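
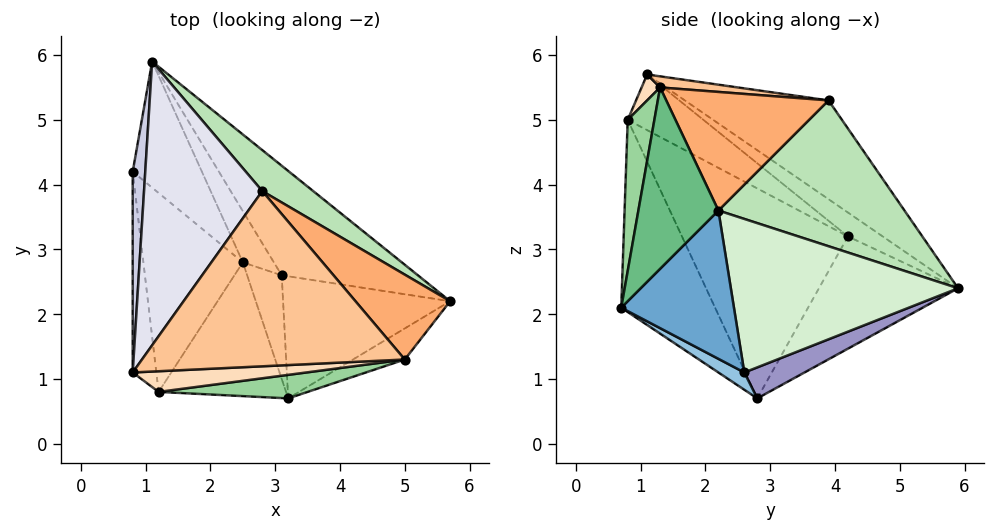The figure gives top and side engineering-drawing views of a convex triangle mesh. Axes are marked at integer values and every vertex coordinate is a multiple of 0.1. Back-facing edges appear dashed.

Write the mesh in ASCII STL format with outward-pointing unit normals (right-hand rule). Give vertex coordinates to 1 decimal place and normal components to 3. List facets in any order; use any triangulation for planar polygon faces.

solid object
 facet normal 0.625 -0.338 -0.704
  outer loop
   vertex 3.1 2.6 1.1
   vertex 5.7 2.2 3.6
   vertex 3.2 0.7 2.1
  endloop
 endfacet
 facet normal 0.408 -0.408 -0.816
  outer loop
   vertex 3.1 2.6 1.1
   vertex 3.2 0.7 2.1
   vertex 2.5 2.8 0.7
  endloop
 endfacet
 facet normal -0.700 -0.543 -0.464
  outer loop
   vertex 1.2 0.8 5.0
   vertex 2.5 2.8 0.7
   vertex 3.2 0.7 2.1
  endloop
 endfacet
 facet normal -0.878 -0.301 -0.373
  outer loop
   vertex 1.2 0.8 5.0
   vertex 0.8 1.1 5.7
   vertex 0.8 4.2 3.2
  endloop
 endfacet
 facet normal -0.857 -0.316 -0.406
  outer loop
   vertex 1.2 0.8 5.0
   vertex 0.8 4.2 3.2
   vertex 2.5 2.8 0.7
  endloop
 endfacet
 facet normal 0.637 0.579 0.509
  outer loop
   vertex 5.0 1.3 5.5
   vertex 5.7 2.2 3.6
   vertex 2.8 3.9 5.3
  endloop
 endfacet
 facet normal 0.042 0.112 0.993
  outer loop
   vertex 5.0 1.3 5.5
   vertex 2.8 3.9 5.3
   vertex 0.8 1.1 5.7
  endloop
 endfacet
 facet normal 0.063 -0.904 0.423
  outer loop
   vertex 5.0 1.3 5.5
   vertex 0.8 1.1 5.7
   vertex 1.2 0.8 5.0
  endloop
 endfacet
 facet normal 0.578 -0.799 -0.165
  outer loop
   vertex 5.0 1.3 5.5
   vertex 3.2 0.7 2.1
   vertex 5.7 2.2 3.6
  endloop
 endfacet
 facet normal 0.115 -0.987 0.113
  outer loop
   vertex 5.0 1.3 5.5
   vertex 1.2 0.8 5.0
   vertex 3.2 0.7 2.1
  endloop
 endfacet
 facet normal 0.581 0.788 0.203
  outer loop
   vertex 1.1 5.9 2.4
   vertex 2.8 3.9 5.3
   vertex 5.7 2.2 3.6
  endloop
 endfacet
 facet normal 0.609 0.582 -0.540
  outer loop
   vertex 1.1 5.9 2.4
   vertex 5.7 2.2 3.6
   vertex 3.1 2.6 1.1
  endloop
 endfacet
 facet normal 0.577 0.577 -0.577
  outer loop
   vertex 1.1 5.9 2.4
   vertex 3.1 2.6 1.1
   vertex 2.5 2.8 0.7
  endloop
 endfacet
 facet normal -0.847 -0.096 -0.522
  outer loop
   vertex 1.1 5.9 2.4
   vertex 2.5 2.8 0.7
   vertex 0.8 4.2 3.2
  endloop
 endfacet
 facet normal -0.829 0.351 0.435
  outer loop
   vertex 1.1 5.9 2.4
   vertex 0.8 4.2 3.2
   vertex 0.8 1.1 5.7
  endloop
 endfacet
 facet normal -0.558 0.494 0.667
  outer loop
   vertex 1.1 5.9 2.4
   vertex 0.8 1.1 5.7
   vertex 2.8 3.9 5.3
  endloop
 endfacet
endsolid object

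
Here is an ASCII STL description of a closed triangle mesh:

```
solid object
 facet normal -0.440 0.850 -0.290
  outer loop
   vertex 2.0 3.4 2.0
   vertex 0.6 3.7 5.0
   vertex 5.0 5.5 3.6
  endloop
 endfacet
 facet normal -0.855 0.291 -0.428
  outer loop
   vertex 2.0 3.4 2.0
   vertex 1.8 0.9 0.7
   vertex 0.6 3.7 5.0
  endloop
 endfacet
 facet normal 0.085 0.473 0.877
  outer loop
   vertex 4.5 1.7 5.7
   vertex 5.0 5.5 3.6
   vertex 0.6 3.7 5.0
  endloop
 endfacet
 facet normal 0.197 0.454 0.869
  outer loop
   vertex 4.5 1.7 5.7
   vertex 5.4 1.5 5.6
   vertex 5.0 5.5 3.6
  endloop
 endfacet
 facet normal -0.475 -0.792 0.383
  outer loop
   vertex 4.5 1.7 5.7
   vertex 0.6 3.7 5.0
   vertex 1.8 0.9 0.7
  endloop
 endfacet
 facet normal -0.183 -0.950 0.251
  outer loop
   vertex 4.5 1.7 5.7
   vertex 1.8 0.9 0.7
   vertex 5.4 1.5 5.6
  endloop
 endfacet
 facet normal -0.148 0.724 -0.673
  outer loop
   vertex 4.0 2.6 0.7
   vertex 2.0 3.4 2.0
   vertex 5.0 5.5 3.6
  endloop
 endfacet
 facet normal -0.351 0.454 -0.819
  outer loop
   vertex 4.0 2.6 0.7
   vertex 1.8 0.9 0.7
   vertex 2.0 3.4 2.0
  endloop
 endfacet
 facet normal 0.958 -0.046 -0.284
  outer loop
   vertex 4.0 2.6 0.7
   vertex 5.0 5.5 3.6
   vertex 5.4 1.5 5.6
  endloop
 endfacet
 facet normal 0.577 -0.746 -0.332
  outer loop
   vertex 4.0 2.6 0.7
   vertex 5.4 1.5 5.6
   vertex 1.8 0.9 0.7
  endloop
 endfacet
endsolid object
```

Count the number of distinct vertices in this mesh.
7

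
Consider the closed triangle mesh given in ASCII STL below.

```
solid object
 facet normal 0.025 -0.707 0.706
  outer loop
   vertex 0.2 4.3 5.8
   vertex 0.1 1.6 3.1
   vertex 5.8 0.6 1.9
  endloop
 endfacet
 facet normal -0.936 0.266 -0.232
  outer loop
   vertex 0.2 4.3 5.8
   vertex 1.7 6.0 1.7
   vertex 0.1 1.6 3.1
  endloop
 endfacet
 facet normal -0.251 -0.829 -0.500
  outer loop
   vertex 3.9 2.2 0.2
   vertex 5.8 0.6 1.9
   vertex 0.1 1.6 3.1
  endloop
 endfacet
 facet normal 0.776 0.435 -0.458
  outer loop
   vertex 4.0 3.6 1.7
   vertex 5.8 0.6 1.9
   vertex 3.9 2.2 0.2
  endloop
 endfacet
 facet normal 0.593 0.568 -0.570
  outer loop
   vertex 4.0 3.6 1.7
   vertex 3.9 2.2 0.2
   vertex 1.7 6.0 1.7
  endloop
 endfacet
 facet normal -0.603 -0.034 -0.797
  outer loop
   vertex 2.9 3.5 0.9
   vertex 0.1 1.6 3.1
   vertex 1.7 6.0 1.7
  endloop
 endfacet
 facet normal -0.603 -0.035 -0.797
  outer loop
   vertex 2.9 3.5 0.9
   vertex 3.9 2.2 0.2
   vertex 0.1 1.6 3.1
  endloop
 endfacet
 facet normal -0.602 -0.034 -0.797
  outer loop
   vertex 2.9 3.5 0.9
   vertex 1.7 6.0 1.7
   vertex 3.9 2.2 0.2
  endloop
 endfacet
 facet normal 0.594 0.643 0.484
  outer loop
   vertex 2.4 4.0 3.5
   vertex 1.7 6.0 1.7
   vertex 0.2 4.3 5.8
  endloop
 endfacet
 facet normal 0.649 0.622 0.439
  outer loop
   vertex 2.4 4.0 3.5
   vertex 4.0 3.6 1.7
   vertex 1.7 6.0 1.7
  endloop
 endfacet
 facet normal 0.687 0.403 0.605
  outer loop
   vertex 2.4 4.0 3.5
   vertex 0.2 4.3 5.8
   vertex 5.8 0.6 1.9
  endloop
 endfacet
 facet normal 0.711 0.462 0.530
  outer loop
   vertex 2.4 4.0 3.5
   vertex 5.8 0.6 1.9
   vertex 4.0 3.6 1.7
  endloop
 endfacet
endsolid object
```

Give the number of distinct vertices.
8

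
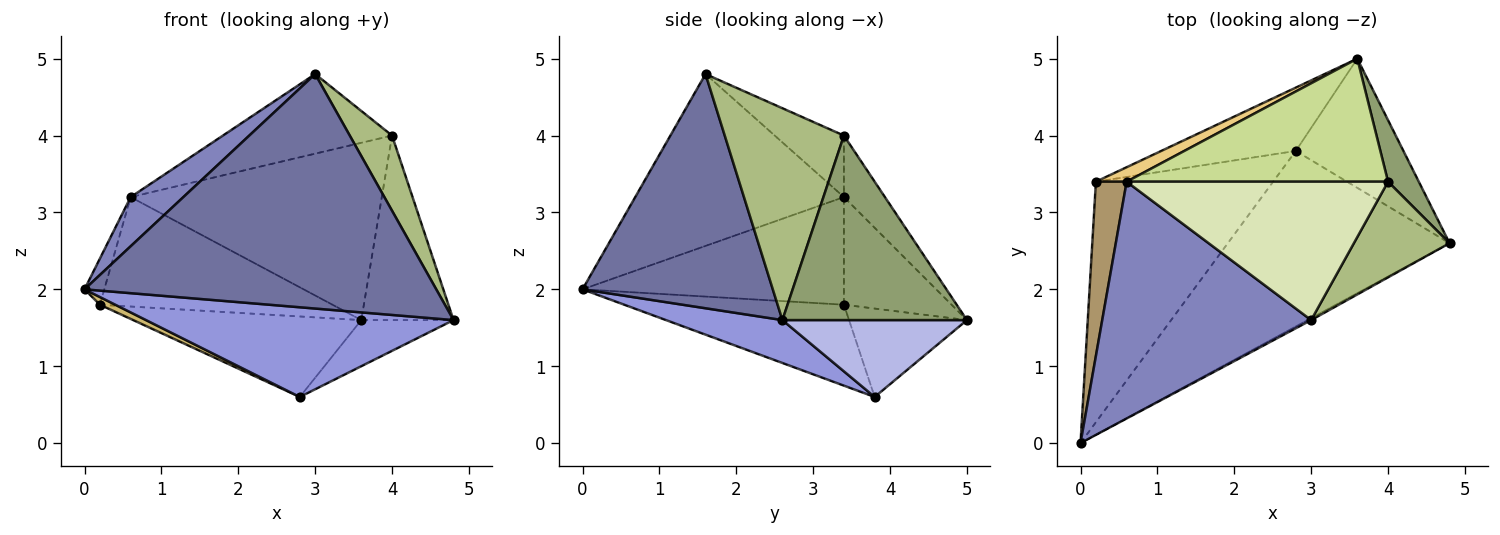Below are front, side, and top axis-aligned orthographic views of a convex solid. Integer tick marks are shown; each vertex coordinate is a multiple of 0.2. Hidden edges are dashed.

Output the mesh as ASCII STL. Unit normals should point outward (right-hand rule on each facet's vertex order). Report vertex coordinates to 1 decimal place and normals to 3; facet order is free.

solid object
 facet normal 0.476 -0.880 -0.007
  outer loop
   vertex 3.0 1.6 4.8
   vertex 0.0 0.0 2.0
   vertex 4.8 2.6 1.6
  endloop
 endfacet
 facet normal -0.627 -0.158 0.763
  outer loop
   vertex 0.6 3.4 3.2
   vertex 0.0 0.0 2.0
   vertex 3.0 1.6 4.8
  endloop
 endfacet
 facet normal 0.170 -0.448 -0.878
  outer loop
   vertex 2.8 3.8 0.6
   vertex 4.8 2.6 1.6
   vertex 0.0 0.0 2.0
  endloop
 endfacet
 facet normal 0.558 0.279 -0.781
  outer loop
   vertex 2.8 3.8 0.6
   vertex 3.6 5.0 1.6
   vertex 4.8 2.6 1.6
  endloop
 endfacet
 facet normal 0.885 0.442 0.147
  outer loop
   vertex 4.0 3.4 4.0
   vertex 4.8 2.6 1.6
   vertex 3.6 5.0 1.6
  endloop
 endfacet
 facet normal 0.867 -0.308 0.392
  outer loop
   vertex 4.0 3.4 4.0
   vertex 3.0 1.6 4.8
   vertex 4.8 2.6 1.6
  endloop
 endfacet
 facet normal -0.133 0.814 0.565
  outer loop
   vertex 4.0 3.4 4.0
   vertex 3.6 5.0 1.6
   vertex 0.6 3.4 3.2
  endloop
 endfacet
 facet normal -0.200 0.489 0.849
  outer loop
   vertex 4.0 3.4 4.0
   vertex 0.6 3.4 3.2
   vertex 3.0 1.6 4.8
  endloop
 endfacet
 facet normal -0.959 0.073 0.274
  outer loop
   vertex 0.2 3.4 1.8
   vertex 0.0 0.0 2.0
   vertex 0.6 3.4 3.2
  endloop
 endfacet
 facet normal -0.415 -0.029 -0.909
  outer loop
   vertex 0.2 3.4 1.8
   vertex 2.8 3.8 0.6
   vertex 0.0 0.0 2.0
  endloop
 endfacet
 facet normal -0.417 0.901 0.119
  outer loop
   vertex 0.2 3.4 1.8
   vertex 0.6 3.4 3.2
   vertex 3.6 5.0 1.6
  endloop
 endfacet
 facet normal -0.376 0.728 -0.573
  outer loop
   vertex 0.2 3.4 1.8
   vertex 3.6 5.0 1.6
   vertex 2.8 3.8 0.6
  endloop
 endfacet
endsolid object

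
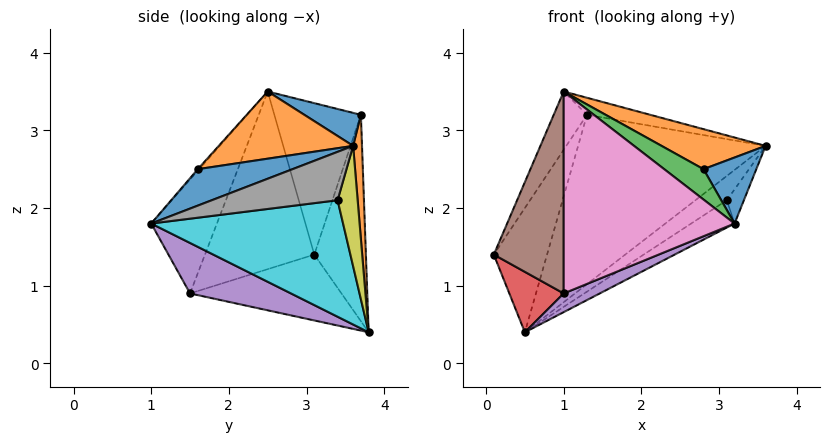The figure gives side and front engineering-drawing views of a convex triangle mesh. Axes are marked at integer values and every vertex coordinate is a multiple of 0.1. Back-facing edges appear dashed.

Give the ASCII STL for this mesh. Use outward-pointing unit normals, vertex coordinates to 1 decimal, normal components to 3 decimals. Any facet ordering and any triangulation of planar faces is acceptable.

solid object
 facet normal 0.644 -0.359 0.676
  outer loop
   vertex 2.8 1.6 2.5
   vertex 3.2 1.0 1.8
   vertex 3.6 3.6 2.8
  endloop
 endfacet
 facet normal 0.357 -0.277 0.892
  outer loop
   vertex 2.8 1.6 2.5
   vertex 3.6 3.6 2.8
   vertex 1.0 2.5 3.5
  endloop
 endfacet
 facet normal -0.027 -0.766 0.642
  outer loop
   vertex 2.8 1.6 2.5
   vertex 1.0 2.5 3.5
   vertex 3.2 1.0 1.8
  endloop
 endfacet
 facet normal -0.802 -0.288 -0.523
  outer loop
   vertex 1.0 1.5 0.9
   vertex 0.1 3.1 1.4
   vertex 0.5 3.8 0.4
  endloop
 endfacet
 facet normal 0.351 -0.125 -0.928
  outer loop
   vertex 1.0 1.5 0.9
   vertex 0.5 3.8 0.4
   vertex 3.2 1.0 1.8
  endloop
 endfacet
 facet normal -0.825 -0.527 0.203
  outer loop
   vertex 1.0 1.5 0.9
   vertex 1.0 2.5 3.5
   vertex 0.1 3.1 1.4
  endloop
 endfacet
 facet normal -0.338 -0.878 0.338
  outer loop
   vertex 1.0 1.5 0.9
   vertex 3.2 1.0 1.8
   vertex 1.0 2.5 3.5
  endloop
 endfacet
 facet normal 0.794 0.108 -0.598
  outer loop
   vertex 3.1 3.4 2.1
   vertex 3.6 3.6 2.8
   vertex 3.2 1.0 1.8
  endloop
 endfacet
 facet normal 0.457 0.714 -0.530
  outer loop
   vertex 3.1 3.4 2.1
   vertex 0.5 3.8 0.4
   vertex 3.6 3.6 2.8
  endloop
 endfacet
 facet normal 0.556 0.126 -0.821
  outer loop
   vertex 3.1 3.4 2.1
   vertex 3.2 1.0 1.8
   vertex 0.5 3.8 0.4
  endloop
 endfacet
 facet normal 0.176 0.197 0.964
  outer loop
   vertex 1.3 3.7 3.2
   vertex 1.0 2.5 3.5
   vertex 3.6 3.6 2.8
  endloop
 endfacet
 facet normal 0.047 0.999 0.022
  outer loop
   vertex 1.3 3.7 3.2
   vertex 3.6 3.6 2.8
   vertex 0.5 3.8 0.4
  endloop
 endfacet
 facet normal -0.834 0.321 0.449
  outer loop
   vertex 1.3 3.7 3.2
   vertex 0.1 3.1 1.4
   vertex 1.0 2.5 3.5
  endloop
 endfacet
 facet normal -0.679 0.701 0.219
  outer loop
   vertex 1.3 3.7 3.2
   vertex 0.5 3.8 0.4
   vertex 0.1 3.1 1.4
  endloop
 endfacet
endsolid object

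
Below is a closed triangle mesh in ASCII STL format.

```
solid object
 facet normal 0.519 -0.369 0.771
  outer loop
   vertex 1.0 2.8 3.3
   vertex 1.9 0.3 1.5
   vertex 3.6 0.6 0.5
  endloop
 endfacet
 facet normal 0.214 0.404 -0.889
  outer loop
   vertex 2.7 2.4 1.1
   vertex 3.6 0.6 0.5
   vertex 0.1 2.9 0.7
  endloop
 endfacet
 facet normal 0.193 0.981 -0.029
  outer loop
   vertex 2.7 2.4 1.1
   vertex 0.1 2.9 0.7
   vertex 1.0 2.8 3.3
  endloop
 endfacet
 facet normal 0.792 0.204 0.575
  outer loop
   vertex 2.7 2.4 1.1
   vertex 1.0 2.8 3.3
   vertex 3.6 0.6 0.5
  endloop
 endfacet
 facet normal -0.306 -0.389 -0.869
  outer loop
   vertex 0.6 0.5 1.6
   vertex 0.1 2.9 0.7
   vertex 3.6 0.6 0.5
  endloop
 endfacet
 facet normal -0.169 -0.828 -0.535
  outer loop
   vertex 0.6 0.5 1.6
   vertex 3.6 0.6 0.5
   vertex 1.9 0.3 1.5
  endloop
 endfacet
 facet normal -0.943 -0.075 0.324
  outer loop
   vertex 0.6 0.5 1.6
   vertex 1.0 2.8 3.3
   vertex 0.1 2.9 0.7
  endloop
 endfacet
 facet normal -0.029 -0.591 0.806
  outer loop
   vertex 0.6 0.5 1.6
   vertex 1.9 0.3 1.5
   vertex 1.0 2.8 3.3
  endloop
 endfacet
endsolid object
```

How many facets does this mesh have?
8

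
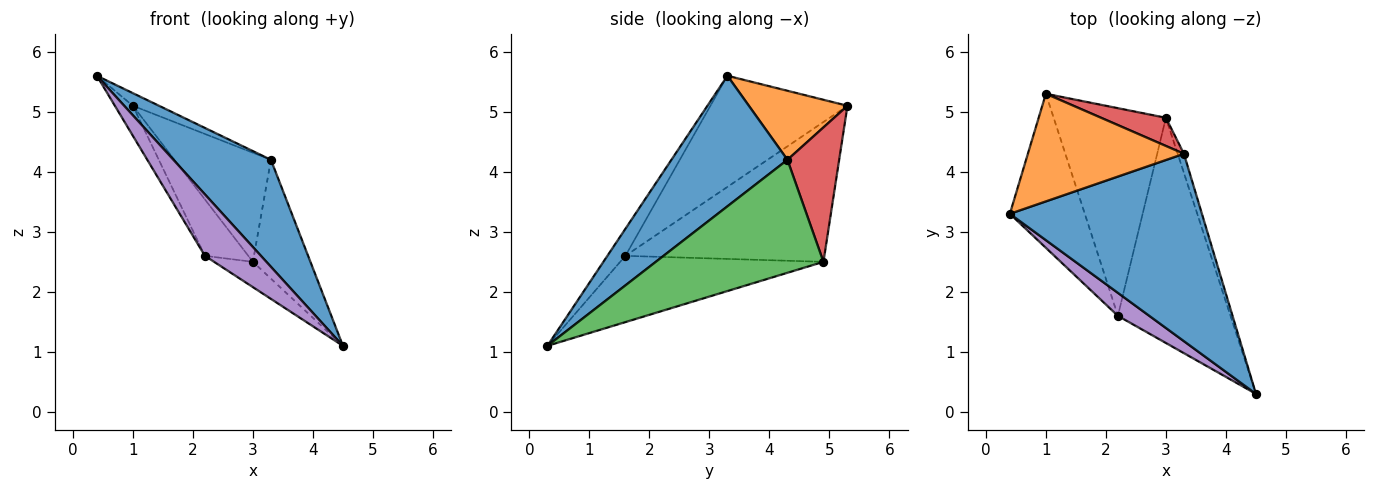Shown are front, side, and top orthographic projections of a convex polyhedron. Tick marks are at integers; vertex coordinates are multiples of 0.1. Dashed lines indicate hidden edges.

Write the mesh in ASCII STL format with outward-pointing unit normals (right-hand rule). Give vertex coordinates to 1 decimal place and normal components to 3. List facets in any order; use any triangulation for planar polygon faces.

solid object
 facet normal 0.508 -0.427 0.748
  outer loop
   vertex 3.3 4.3 4.2
   vertex 0.4 3.3 5.6
   vertex 4.5 0.3 1.1
  endloop
 endfacet
 facet normal 0.402 0.107 0.909
  outer loop
   vertex 3.3 4.3 4.2
   vertex 1.0 5.3 5.1
   vertex 0.4 3.3 5.6
  endloop
 endfacet
 facet normal 0.945 0.324 -0.052
  outer loop
   vertex 3.3 4.3 4.2
   vertex 4.5 0.3 1.1
   vertex 3.0 4.9 2.5
  endloop
 endfacet
 facet normal 0.461 0.859 0.222
  outer loop
   vertex 3.3 4.3 4.2
   vertex 3.0 4.9 2.5
   vertex 1.0 5.3 5.1
  endloop
 endfacet
 facet normal -0.288 -0.897 0.335
  outer loop
   vertex 2.2 1.6 2.6
   vertex 4.5 0.3 1.1
   vertex 0.4 3.3 5.6
  endloop
 endfacet
 facet normal -0.505 0.096 -0.858
  outer loop
   vertex 2.2 1.6 2.6
   vertex 3.0 4.9 2.5
   vertex 4.5 0.3 1.1
  endloop
 endfacet
 facet normal -0.824 0.108 -0.556
  outer loop
   vertex 2.2 1.6 2.6
   vertex 0.4 3.3 5.6
   vertex 1.0 5.3 5.1
  endloop
 endfacet
 facet normal -0.769 0.168 -0.617
  outer loop
   vertex 2.2 1.6 2.6
   vertex 1.0 5.3 5.1
   vertex 3.0 4.9 2.5
  endloop
 endfacet
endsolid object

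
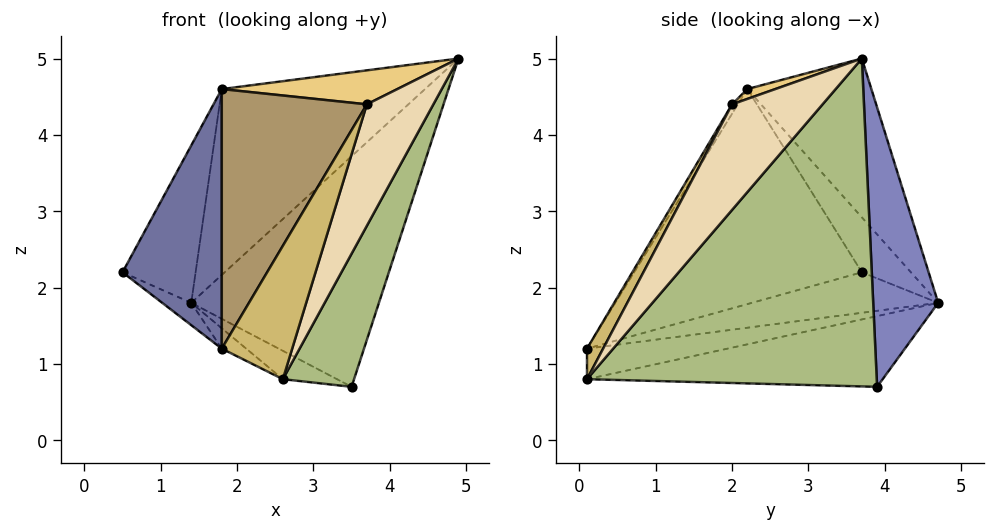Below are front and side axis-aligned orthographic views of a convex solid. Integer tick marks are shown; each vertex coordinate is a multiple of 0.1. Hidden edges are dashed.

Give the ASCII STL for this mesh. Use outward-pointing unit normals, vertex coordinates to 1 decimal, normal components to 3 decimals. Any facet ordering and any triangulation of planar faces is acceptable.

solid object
 facet normal -0.890 -0.388 0.240
  outer loop
   vertex 1.8 2.2 4.6
   vertex 0.5 3.7 2.2
   vertex 1.8 0.1 1.2
  endloop
 endfacet
 facet normal 0.327 0.943 -0.062
  outer loop
   vertex 1.4 4.7 1.8
   vertex 4.9 3.7 5.0
   vertex 3.5 3.9 0.7
  endloop
 endfacet
 facet normal -0.431 0.642 0.634
  outer loop
   vertex 1.4 4.7 1.8
   vertex 0.5 3.7 2.2
   vertex 1.8 2.2 4.6
  endloop
 endfacet
 facet normal -0.400 0.655 0.642
  outer loop
   vertex 1.4 4.7 1.8
   vertex 1.8 2.2 4.6
   vertex 4.9 3.7 5.0
  endloop
 endfacet
 facet normal -0.472 0.074 -0.878
  outer loop
   vertex 1.4 4.7 1.8
   vertex 1.8 0.1 1.2
   vertex 0.5 3.7 2.2
  endloop
 endfacet
 facet normal 0.923 -0.227 -0.311
  outer loop
   vertex 2.6 0.1 0.8
   vertex 3.5 3.9 0.7
   vertex 4.9 3.7 5.0
  endloop
 endfacet
 facet normal -0.446 0.078 -0.892
  outer loop
   vertex 2.6 0.1 0.8
   vertex 1.8 0.1 1.2
   vertex 1.4 4.7 1.8
  endloop
 endfacet
 facet normal -0.438 0.080 -0.895
  outer loop
   vertex 2.6 0.1 0.8
   vertex 1.4 4.7 1.8
   vertex 3.5 3.9 0.7
  endloop
 endfacet
 facet normal -0.034 -0.850 0.525
  outer loop
   vertex 3.7 2.0 4.4
   vertex 1.8 2.2 4.6
   vertex 1.8 0.1 1.2
  endloop
 endfacet
 facet normal 0.204 -0.890 0.408
  outer loop
   vertex 3.7 2.0 4.4
   vertex 1.8 0.1 1.2
   vertex 2.6 0.1 0.8
  endloop
 endfacet
 facet normal 0.059 -0.369 0.928
  outer loop
   vertex 3.7 2.0 4.4
   vertex 4.9 3.7 5.0
   vertex 1.8 2.2 4.6
  endloop
 endfacet
 facet normal 0.804 -0.591 0.066
  outer loop
   vertex 3.7 2.0 4.4
   vertex 2.6 0.1 0.8
   vertex 4.9 3.7 5.0
  endloop
 endfacet
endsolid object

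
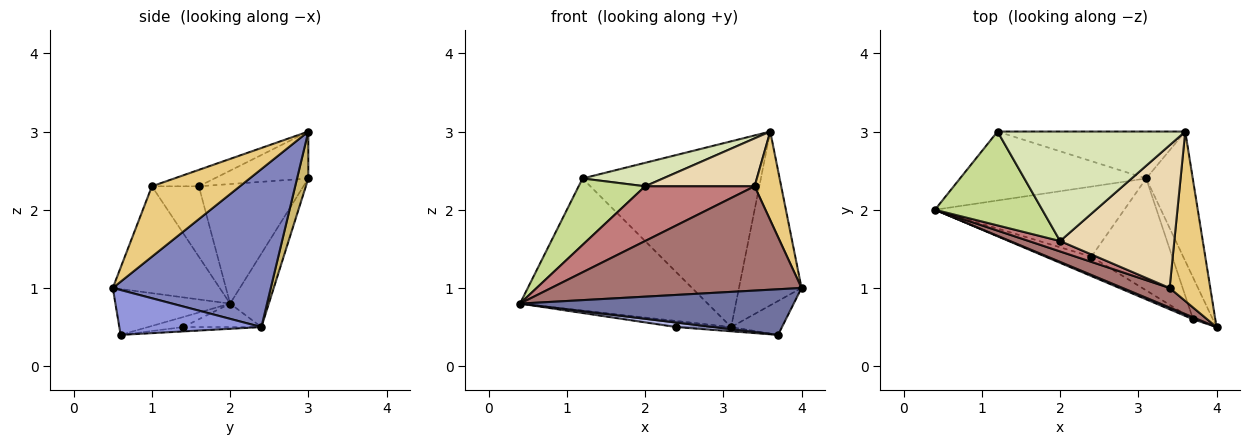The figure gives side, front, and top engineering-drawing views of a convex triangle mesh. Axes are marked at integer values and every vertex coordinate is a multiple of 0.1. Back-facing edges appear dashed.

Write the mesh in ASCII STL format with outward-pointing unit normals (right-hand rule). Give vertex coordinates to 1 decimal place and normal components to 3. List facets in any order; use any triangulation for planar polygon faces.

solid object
 facet normal -0.386 -0.922 0.039
  outer loop
   vertex 3.7 0.6 0.4
   vertex 4.0 0.5 1.0
   vertex 0.4 2.0 0.8
  endloop
 endfacet
 facet normal 0.897 0.355 -0.265
  outer loop
   vertex 3.1 2.4 0.5
   vertex 3.6 3.0 3.0
   vertex 4.0 0.5 1.0
  endloop
 endfacet
 facet normal 0.870 0.311 -0.383
  outer loop
   vertex 3.1 2.4 0.5
   vertex 4.0 0.5 1.0
   vertex 3.7 0.6 0.4
  endloop
 endfacet
 facet normal -0.209 -0.221 -0.953
  outer loop
   vertex 2.4 1.4 0.5
   vertex 3.7 0.6 0.4
   vertex 0.4 2.0 0.8
  endloop
 endfacet
 facet normal -0.123 0.086 -0.989
  outer loop
   vertex 2.4 1.4 0.5
   vertex 0.4 2.0 0.8
   vertex 3.1 2.4 0.5
  endloop
 endfacet
 facet normal -0.054 0.038 -0.998
  outer loop
   vertex 2.4 1.4 0.5
   vertex 3.1 2.4 0.5
   vertex 3.7 0.6 0.4
  endloop
 endfacet
 facet normal -0.673 -0.428 0.604
  outer loop
   vertex 1.2 3.0 2.4
   vertex 0.4 2.0 0.8
   vertex 2.0 1.6 2.3
  endloop
 endfacet
 facet normal -0.237 -0.204 0.950
  outer loop
   vertex 1.2 3.0 2.4
   vertex 2.0 1.6 2.3
   vertex 3.6 3.0 3.0
  endloop
 endfacet
 facet normal -0.180 0.872 -0.455
  outer loop
   vertex 1.2 3.0 2.4
   vertex 3.1 2.4 0.5
   vertex 0.4 2.0 0.8
  endloop
 endfacet
 facet normal 0.061 0.968 -0.244
  outer loop
   vertex 1.2 3.0 2.4
   vertex 3.6 3.0 3.0
   vertex 3.1 2.4 0.5
  endloop
 endfacet
 facet normal 0.838 -0.253 0.484
  outer loop
   vertex 3.4 1.0 2.3
   vertex 4.0 0.5 1.0
   vertex 3.6 3.0 3.0
  endloop
 endfacet
 facet normal -0.135 -0.315 0.939
  outer loop
   vertex 3.4 1.0 2.3
   vertex 3.6 3.0 3.0
   vertex 2.0 1.6 2.3
  endloop
 endfacet
 facet normal -0.387 -0.906 0.170
  outer loop
   vertex 3.4 1.0 2.3
   vertex 0.4 2.0 0.8
   vertex 4.0 0.5 1.0
  endloop
 endfacet
 facet normal -0.388 -0.905 0.172
  outer loop
   vertex 3.4 1.0 2.3
   vertex 2.0 1.6 2.3
   vertex 0.4 2.0 0.8
  endloop
 endfacet
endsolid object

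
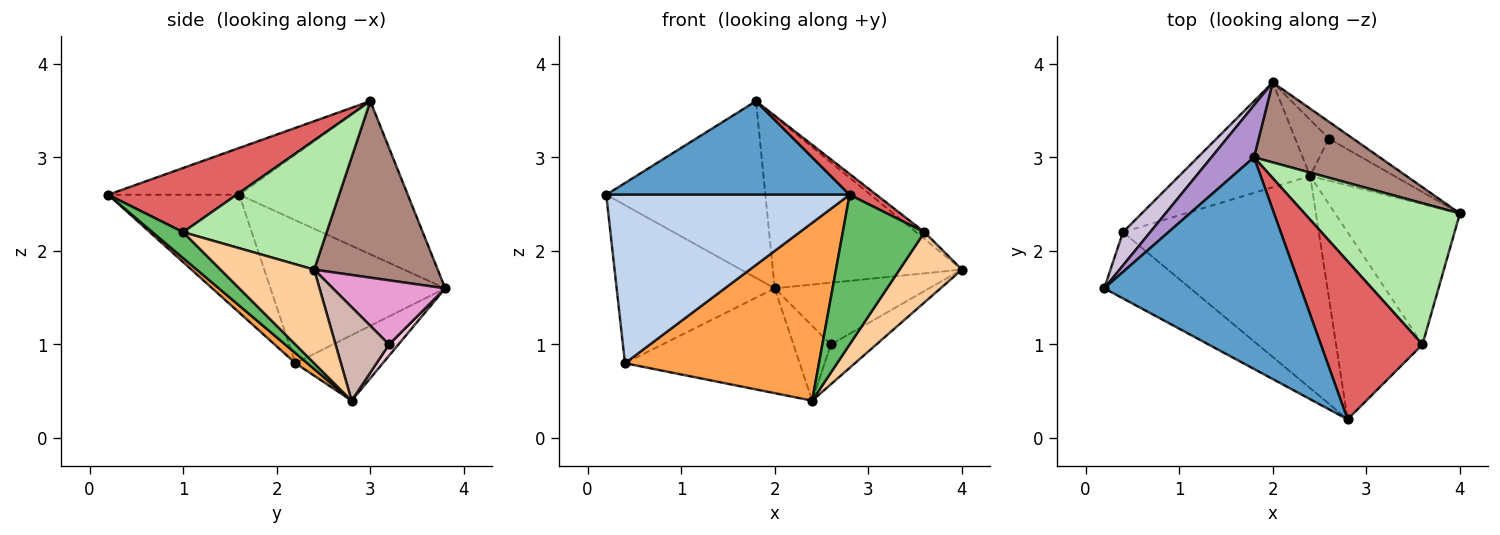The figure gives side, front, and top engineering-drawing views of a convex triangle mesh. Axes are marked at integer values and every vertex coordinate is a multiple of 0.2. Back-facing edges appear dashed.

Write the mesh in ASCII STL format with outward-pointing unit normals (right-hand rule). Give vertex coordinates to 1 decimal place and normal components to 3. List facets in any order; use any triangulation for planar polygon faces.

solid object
 facet normal -0.213 -0.395 0.894
  outer loop
   vertex 1.8 3.0 3.6
   vertex 0.2 1.6 2.6
   vertex 2.8 0.2 2.6
  endloop
 endfacet
 facet normal -0.448 -0.832 -0.327
  outer loop
   vertex 0.4 2.2 0.8
   vertex 2.8 0.2 2.6
   vertex 0.2 1.6 2.6
  endloop
 endfacet
 facet normal 0.039 -0.642 -0.766
  outer loop
   vertex 2.4 2.8 0.4
   vertex 2.8 0.2 2.6
   vertex 0.4 2.2 0.8
  endloop
 endfacet
 facet normal 0.557 -0.371 -0.743
  outer loop
   vertex 3.6 1.0 2.2
   vertex 2.4 2.8 0.4
   vertex 4.0 2.4 1.8
  endloop
 endfacet
 facet normal 0.228 -0.608 -0.760
  outer loop
   vertex 3.6 1.0 2.2
   vertex 2.8 0.2 2.6
   vertex 2.4 2.8 0.4
  endloop
 endfacet
 facet normal 0.639 0.037 0.768
  outer loop
   vertex 3.6 1.0 2.2
   vertex 4.0 2.4 1.8
   vertex 1.8 3.0 3.6
  endloop
 endfacet
 facet normal 0.531 -0.111 0.840
  outer loop
   vertex 3.6 1.0 2.2
   vertex 1.8 3.0 3.6
   vertex 2.8 0.2 2.6
  endloop
 endfacet
 facet normal -0.333 0.667 -0.667
  outer loop
   vertex 2.0 3.8 1.6
   vertex 2.4 2.8 0.4
   vertex 0.4 2.2 0.8
  endloop
 endfacet
 facet normal -0.713 0.673 0.198
  outer loop
   vertex 2.0 3.8 1.6
   vertex 0.2 1.6 2.6
   vertex 1.8 3.0 3.6
  endloop
 endfacet
 facet normal -0.734 0.664 0.140
  outer loop
   vertex 2.0 3.8 1.6
   vertex 0.4 2.2 0.8
   vertex 0.2 1.6 2.6
  endloop
 endfacet
 facet normal 0.510 0.780 0.363
  outer loop
   vertex 2.0 3.8 1.6
   vertex 1.8 3.0 3.6
   vertex 4.0 2.4 1.8
  endloop
 endfacet
 facet normal 0.628 0.534 -0.566
  outer loop
   vertex 2.6 3.2 1.0
   vertex 4.0 2.4 1.8
   vertex 2.4 2.8 0.4
  endloop
 endfacet
 facet normal 0.574 0.790 -0.215
  outer loop
   vertex 2.6 3.2 1.0
   vertex 2.0 3.8 1.6
   vertex 4.0 2.4 1.8
  endloop
 endfacet
 facet normal 0.196 0.784 -0.588
  outer loop
   vertex 2.6 3.2 1.0
   vertex 2.4 2.8 0.4
   vertex 2.0 3.8 1.6
  endloop
 endfacet
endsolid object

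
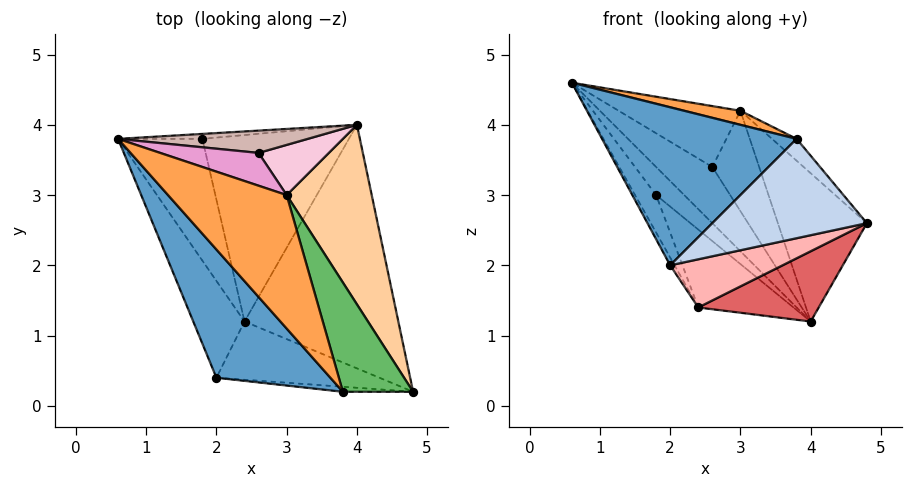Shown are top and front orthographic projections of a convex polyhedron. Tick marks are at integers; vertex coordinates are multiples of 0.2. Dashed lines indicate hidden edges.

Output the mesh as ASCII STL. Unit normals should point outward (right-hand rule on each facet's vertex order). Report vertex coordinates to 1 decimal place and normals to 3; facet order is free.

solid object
 facet normal -0.582 -0.631 0.512
  outer loop
   vertex 2.0 0.4 2.0
   vertex 3.8 0.2 3.8
   vertex 0.6 3.8 4.6
  endloop
 endfacet
 facet normal -0.060 -0.997 -0.050
  outer loop
   vertex 2.0 0.4 2.0
   vertex 4.8 0.2 2.6
   vertex 3.8 0.2 3.8
  endloop
 endfacet
 facet normal 0.130 -0.104 0.986
  outer loop
   vertex 3.0 3.0 4.2
   vertex 0.6 3.8 4.6
   vertex 3.8 0.2 3.8
  endloop
 endfacet
 facet normal 0.859 0.326 0.395
  outer loop
   vertex 3.0 3.0 4.2
   vertex 4.8 0.2 2.6
   vertex 4.0 4.0 1.2
  endloop
 endfacet
 facet normal 0.762 0.127 0.635
  outer loop
   vertex 3.0 3.0 4.2
   vertex 3.8 0.2 3.8
   vertex 4.8 0.2 2.6
  endloop
 endfacet
 facet normal -0.226 0.959 -0.169
  outer loop
   vertex 1.8 3.8 3.0
   vertex 0.6 3.8 4.6
   vertex 4.0 4.0 1.2
  endloop
 endfacet
 facet normal 0.343 -0.260 -0.903
  outer loop
   vertex 2.4 1.2 1.4
   vertex 4.0 4.0 1.2
   vertex 4.8 0.2 2.6
  endloop
 endfacet
 facet normal 0.119 -0.633 -0.765
  outer loop
   vertex 2.4 1.2 1.4
   vertex 4.8 0.2 2.6
   vertex 2.0 0.4 2.0
  endloop
 endfacet
 facet normal -0.620 0.303 -0.724
  outer loop
   vertex 2.4 1.2 1.4
   vertex 1.8 3.8 3.0
   vertex 4.0 4.0 1.2
  endloop
 endfacet
 facet normal -0.856 0.042 -0.515
  outer loop
   vertex 2.4 1.2 1.4
   vertex 2.0 0.4 2.0
   vertex 0.6 3.8 4.6
  endloop
 endfacet
 facet normal -0.787 0.182 -0.590
  outer loop
   vertex 2.4 1.2 1.4
   vertex 0.6 3.8 4.6
   vertex 1.8 3.8 3.0
  endloop
 endfacet
 facet normal 0.300 0.887 0.352
  outer loop
   vertex 2.6 3.6 3.4
   vertex 4.0 4.0 1.2
   vertex 0.6 3.8 4.6
  endloop
 endfacet
 facet normal 0.349 0.825 0.444
  outer loop
   vertex 2.6 3.6 3.4
   vertex 0.6 3.8 4.6
   vertex 3.0 3.0 4.2
  endloop
 endfacet
 facet normal 0.408 0.816 0.408
  outer loop
   vertex 2.6 3.6 3.4
   vertex 3.0 3.0 4.2
   vertex 4.0 4.0 1.2
  endloop
 endfacet
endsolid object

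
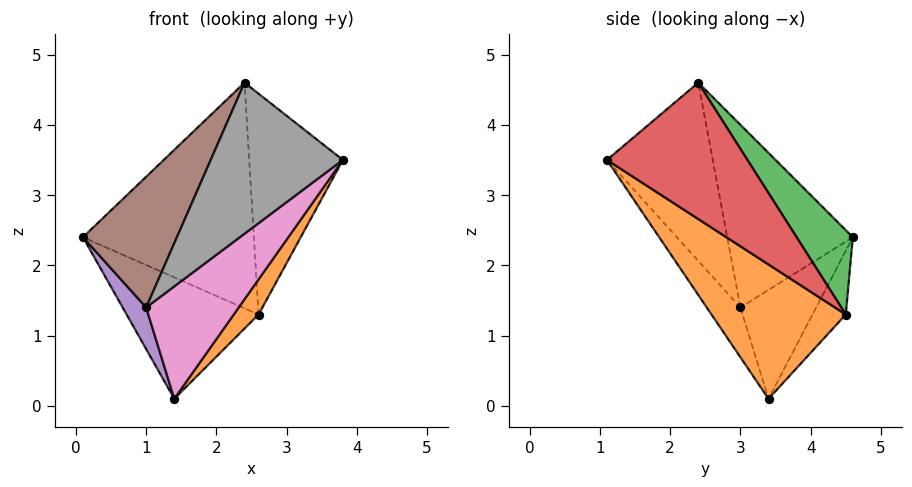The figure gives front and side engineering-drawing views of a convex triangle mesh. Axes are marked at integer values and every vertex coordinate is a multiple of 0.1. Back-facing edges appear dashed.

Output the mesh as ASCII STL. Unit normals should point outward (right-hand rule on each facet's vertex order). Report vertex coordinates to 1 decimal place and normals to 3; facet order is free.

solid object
 facet normal -0.206 0.815 -0.542
  outer loop
   vertex 2.6 4.5 1.3
   vertex 1.4 3.4 0.1
   vertex 0.1 4.6 2.4
  endloop
 endfacet
 facet normal 0.762 -0.141 -0.633
  outer loop
   vertex 2.6 4.5 1.3
   vertex 3.8 1.1 3.5
   vertex 1.4 3.4 0.1
  endloop
 endfacet
 facet normal 0.265 0.806 0.529
  outer loop
   vertex 2.6 4.5 1.3
   vertex 0.1 4.6 2.4
   vertex 2.4 2.4 4.6
  endloop
 endfacet
 facet normal 0.772 0.514 0.374
  outer loop
   vertex 2.6 4.5 1.3
   vertex 2.4 2.4 4.6
   vertex 3.8 1.1 3.5
  endloop
 endfacet
 facet normal -0.891 -0.277 -0.359
  outer loop
   vertex 1.0 3.0 1.4
   vertex 0.1 4.6 2.4
   vertex 1.4 3.4 0.1
  endloop
 endfacet
 facet normal -0.779 -0.583 0.231
  outer loop
   vertex 1.0 3.0 1.4
   vertex 2.4 2.4 4.6
   vertex 0.1 4.6 2.4
  endloop
 endfacet
 facet normal -0.318 -0.874 -0.367
  outer loop
   vertex 1.0 3.0 1.4
   vertex 1.4 3.4 0.1
   vertex 3.8 1.1 3.5
  endloop
 endfacet
 facet normal -0.620 -0.774 0.126
  outer loop
   vertex 1.0 3.0 1.4
   vertex 3.8 1.1 3.5
   vertex 2.4 2.4 4.6
  endloop
 endfacet
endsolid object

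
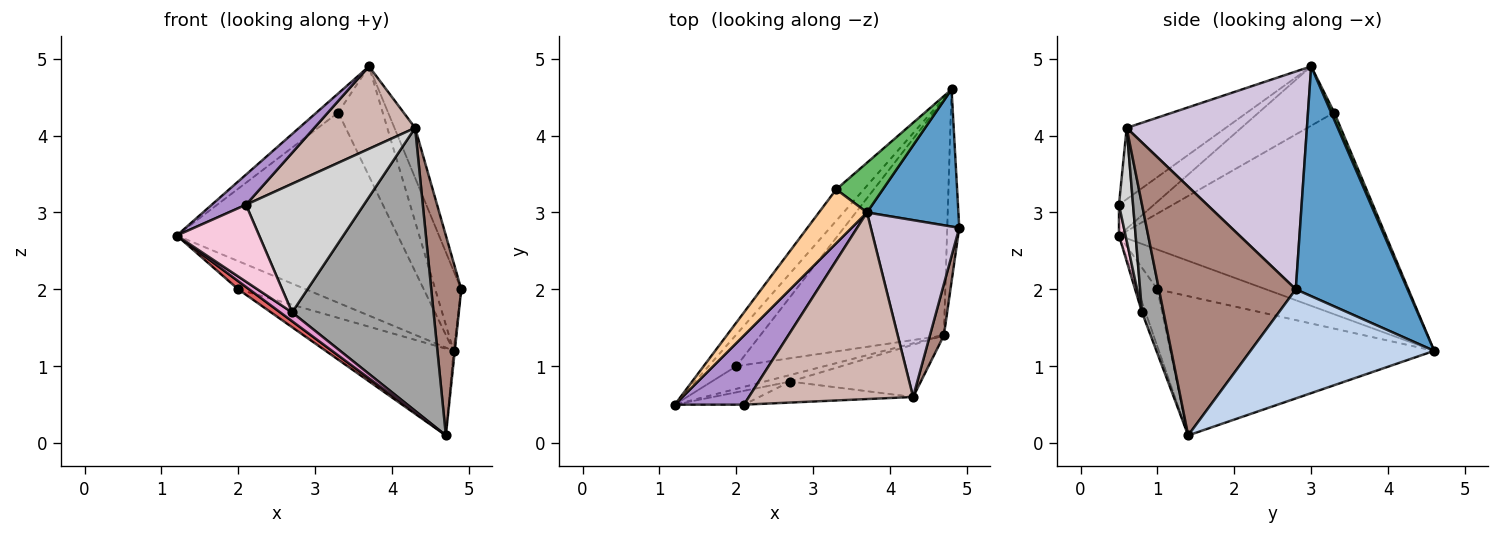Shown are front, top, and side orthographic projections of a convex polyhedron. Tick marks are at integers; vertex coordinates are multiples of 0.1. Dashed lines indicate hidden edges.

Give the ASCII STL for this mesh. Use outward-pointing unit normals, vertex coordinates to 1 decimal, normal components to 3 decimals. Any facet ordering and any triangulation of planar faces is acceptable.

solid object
 facet normal 0.908 0.211 0.361
  outer loop
   vertex 3.7 3.0 4.9
   vertex 4.9 2.8 2.0
   vertex 4.8 4.6 1.2
  endloop
 endfacet
 facet normal 0.994 0.007 -0.109
  outer loop
   vertex 4.7 1.4 0.1
   vertex 4.8 4.6 1.2
   vertex 4.9 2.8 2.0
  endloop
 endfacet
 facet normal -0.766 0.634 -0.105
  outer loop
   vertex 3.3 3.3 4.3
   vertex 4.8 4.6 1.2
   vertex 1.2 0.5 2.7
  endloop
 endfacet
 facet normal -0.758 0.218 0.614
  outer loop
   vertex 3.3 3.3 4.3
   vertex 1.2 0.5 2.7
   vertex 3.7 3.0 4.9
  endloop
 endfacet
 facet normal 0.064 0.909 0.412
  outer loop
   vertex 3.3 3.3 4.3
   vertex 3.7 3.0 4.9
   vertex 4.8 4.6 1.2
  endloop
 endfacet
 facet normal -0.730 0.455 -0.510
  outer loop
   vertex 2.0 1.0 2.0
   vertex 1.2 0.5 2.7
   vertex 4.8 4.6 1.2
  endloop
 endfacet
 facet normal -0.522 -0.288 -0.803
  outer loop
   vertex 2.0 1.0 2.0
   vertex 4.7 1.4 0.1
   vertex 1.2 0.5 2.7
  endloop
 endfacet
 facet normal -0.580 0.281 -0.765
  outer loop
   vertex 2.0 1.0 2.0
   vertex 4.8 4.6 1.2
   vertex 4.7 1.4 0.1
  endloop
 endfacet
 facet normal -0.377 -0.370 0.849
  outer loop
   vertex 2.1 0.5 3.1
   vertex 3.7 3.0 4.9
   vertex 1.2 0.5 2.7
  endloop
 endfacet
 facet normal 0.921 0.106 0.374
  outer loop
   vertex 4.3 0.6 4.1
   vertex 4.9 2.8 2.0
   vertex 3.7 3.0 4.9
  endloop
 endfacet
 facet normal 0.975 -0.214 0.055
  outer loop
   vertex 4.3 0.6 4.1
   vertex 4.7 1.4 0.1
   vertex 4.9 2.8 2.0
  endloop
 endfacet
 facet normal -0.369 -0.376 0.850
  outer loop
   vertex 4.3 0.6 4.1
   vertex 3.7 3.0 4.9
   vertex 2.1 0.5 3.1
  endloop
 endfacet
 facet normal -0.233 -0.778 -0.583
  outer loop
   vertex 2.7 0.8 1.7
   vertex 1.2 0.5 2.7
   vertex 4.7 1.4 0.1
  endloop
 endfacet
 facet normal 0.078 -0.981 -0.177
  outer loop
   vertex 2.7 0.8 1.7
   vertex 2.1 0.5 3.1
   vertex 1.2 0.5 2.7
  endloop
 endfacet
 facet normal 0.148 -0.973 -0.180
  outer loop
   vertex 2.7 0.8 1.7
   vertex 4.7 1.4 0.1
   vertex 4.3 0.6 4.1
  endloop
 endfacet
 facet normal 0.117 -0.980 -0.160
  outer loop
   vertex 2.7 0.8 1.7
   vertex 4.3 0.6 4.1
   vertex 2.1 0.5 3.1
  endloop
 endfacet
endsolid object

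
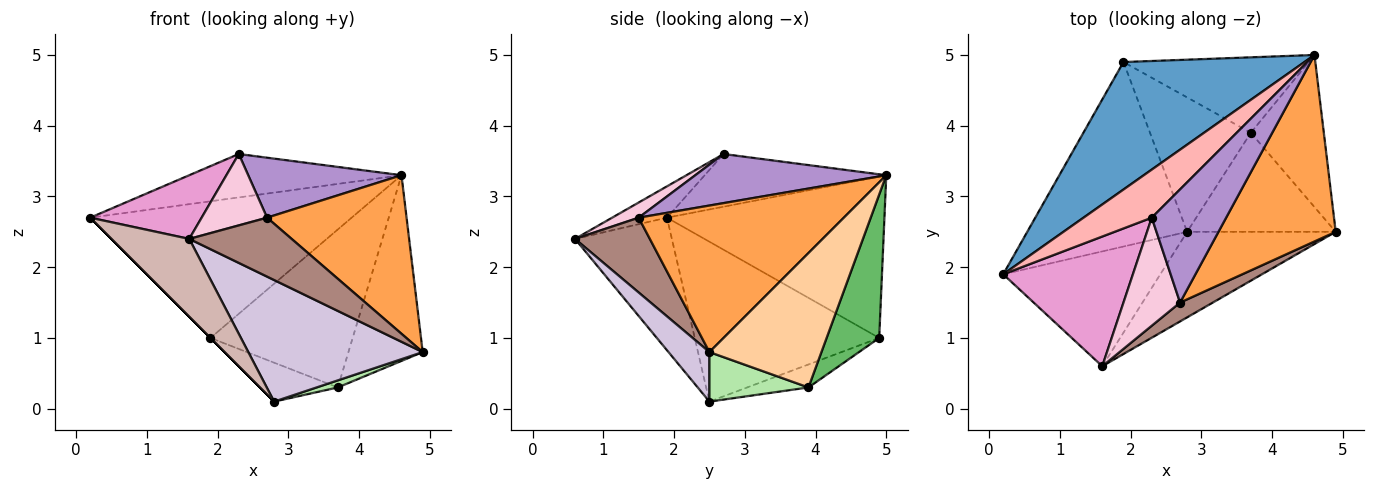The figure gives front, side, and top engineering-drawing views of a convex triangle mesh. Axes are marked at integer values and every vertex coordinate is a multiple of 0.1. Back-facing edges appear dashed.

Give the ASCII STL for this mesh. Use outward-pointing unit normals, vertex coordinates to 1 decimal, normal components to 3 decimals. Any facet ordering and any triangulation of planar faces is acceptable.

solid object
 facet normal -0.520 0.625 0.583
  outer loop
   vertex 1.9 4.9 1.0
   vertex 0.2 1.9 2.7
   vertex 4.6 5.0 3.3
  endloop
 endfacet
 facet normal -0.707 0.000 -0.707
  outer loop
   vertex 1.9 4.9 1.0
   vertex 2.8 2.5 0.1
   vertex 0.2 1.9 2.7
  endloop
 endfacet
 facet normal 0.690 -0.469 0.552
  outer loop
   vertex 2.7 1.5 2.7
   vertex 4.9 2.5 0.8
   vertex 4.6 5.0 3.3
  endloop
 endfacet
 facet normal 0.759 0.503 -0.412
  outer loop
   vertex 3.7 3.9 0.3
   vertex 4.6 5.0 3.3
   vertex 4.9 2.5 0.8
  endloop
 endfacet
 facet normal 0.317 0.856 -0.409
  outer loop
   vertex 3.7 3.9 0.3
   vertex 1.9 4.9 1.0
   vertex 4.6 5.0 3.3
  endloop
 endfacet
 facet normal 0.316 -0.068 -0.947
  outer loop
   vertex 3.7 3.9 0.3
   vertex 4.9 2.5 0.8
   vertex 2.8 2.5 0.1
  endloop
 endfacet
 facet normal -0.214 0.272 -0.938
  outer loop
   vertex 3.7 3.9 0.3
   vertex 2.8 2.5 0.1
   vertex 1.9 4.9 1.0
  endloop
 endfacet
 facet normal -0.497 0.581 0.644
  outer loop
   vertex 2.3 2.7 3.6
   vertex 4.6 5.0 3.3
   vertex 0.2 1.9 2.7
  endloop
 endfacet
 facet normal 0.504 -0.404 0.763
  outer loop
   vertex 2.3 2.7 3.6
   vertex 2.7 1.5 2.7
   vertex 4.6 5.0 3.3
  endloop
 endfacet
 facet normal 0.188 -0.803 -0.565
  outer loop
   vertex 1.6 0.6 2.4
   vertex 2.8 2.5 0.1
   vertex 4.9 2.5 0.8
  endloop
 endfacet
 facet normal 0.571 -0.782 0.250
  outer loop
   vertex 1.6 0.6 2.4
   vertex 4.9 2.5 0.8
   vertex 2.7 1.5 2.7
  endloop
 endfacet
 facet normal -0.573 -0.460 -0.679
  outer loop
   vertex 1.6 0.6 2.4
   vertex 0.2 1.9 2.7
   vertex 2.8 2.5 0.1
  endloop
 endfacet
 facet normal -0.212 -0.431 0.877
  outer loop
   vertex 1.6 0.6 2.4
   vertex 2.3 2.7 3.6
   vertex 0.2 1.9 2.7
  endloop
 endfacet
 facet normal 0.218 -0.538 0.814
  outer loop
   vertex 1.6 0.6 2.4
   vertex 2.7 1.5 2.7
   vertex 2.3 2.7 3.6
  endloop
 endfacet
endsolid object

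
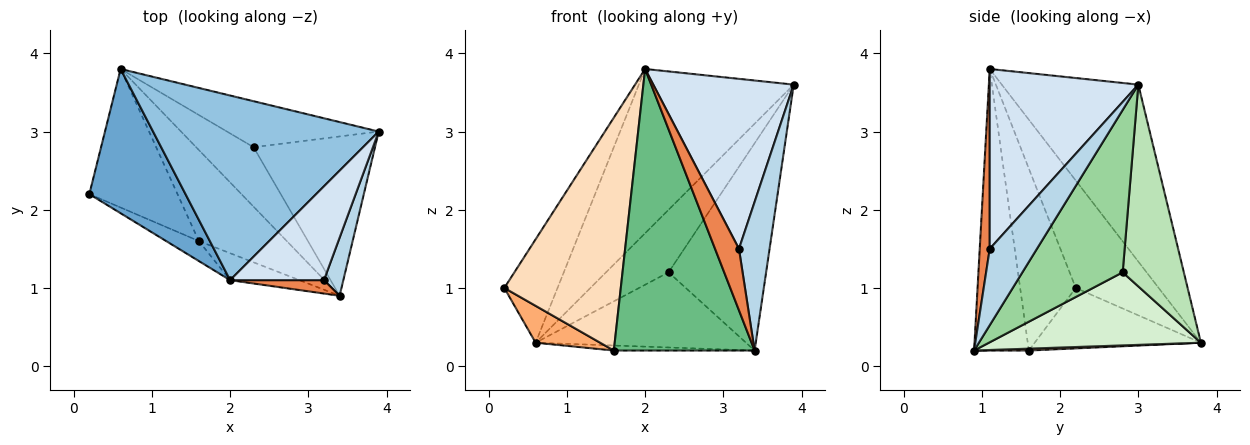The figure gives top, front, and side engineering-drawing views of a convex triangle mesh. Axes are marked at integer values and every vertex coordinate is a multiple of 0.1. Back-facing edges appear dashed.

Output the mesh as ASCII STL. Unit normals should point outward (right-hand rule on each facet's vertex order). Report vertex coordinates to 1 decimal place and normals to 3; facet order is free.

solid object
 facet normal -0.672 0.431 0.602
  outer loop
   vertex 0.6 3.8 0.3
   vertex 0.2 2.2 1.0
   vertex 2.0 1.1 3.8
  endloop
 endfacet
 facet normal -0.506 0.573 0.645
  outer loop
   vertex 0.6 3.8 0.3
   vertex 2.0 1.1 3.8
   vertex 3.9 3.0 3.6
  endloop
 endfacet
 facet normal 0.821 -0.532 0.208
  outer loop
   vertex 3.2 1.1 1.5
   vertex 3.4 0.9 0.2
   vertex 3.9 3.0 3.6
  endloop
 endfacet
 facet normal 0.680 -0.642 0.355
  outer loop
   vertex 3.2 1.1 1.5
   vertex 3.9 3.0 3.6
   vertex 2.0 1.1 3.8
  endloop
 endfacet
 facet normal 0.378 -0.904 0.197
  outer loop
   vertex 3.2 1.1 1.5
   vertex 2.0 1.1 3.8
   vertex 3.4 0.9 0.2
  endloop
 endfacet
 facet normal -0.552 -0.214 -0.806
  outer loop
   vertex 1.6 1.6 0.2
   vertex 0.2 2.2 1.0
   vertex 0.6 3.8 0.3
  endloop
 endfacet
 facet normal 0.021 0.055 -0.998
  outer loop
   vertex 1.6 1.6 0.2
   vertex 0.6 3.8 0.3
   vertex 3.4 0.9 0.2
  endloop
 endfacet
 facet normal -0.430 -0.900 -0.077
  outer loop
   vertex 1.6 1.6 0.2
   vertex 2.0 1.1 3.8
   vertex 0.2 2.2 1.0
  endloop
 endfacet
 facet normal -0.361 -0.928 -0.089
  outer loop
   vertex 1.6 1.6 0.2
   vertex 3.4 0.9 0.2
   vertex 2.0 1.1 3.8
  endloop
 endfacet
 facet normal 0.632 0.614 -0.472
  outer loop
   vertex 2.3 2.8 1.2
   vertex 3.9 3.0 3.6
   vertex 3.4 0.9 0.2
  endloop
 endfacet
 facet normal 0.619 0.633 -0.465
  outer loop
   vertex 2.3 2.8 1.2
   vertex 0.6 3.8 0.3
   vertex 3.9 3.0 3.6
  endloop
 endfacet
 facet normal 0.620 0.615 -0.487
  outer loop
   vertex 2.3 2.8 1.2
   vertex 3.4 0.9 0.2
   vertex 0.6 3.8 0.3
  endloop
 endfacet
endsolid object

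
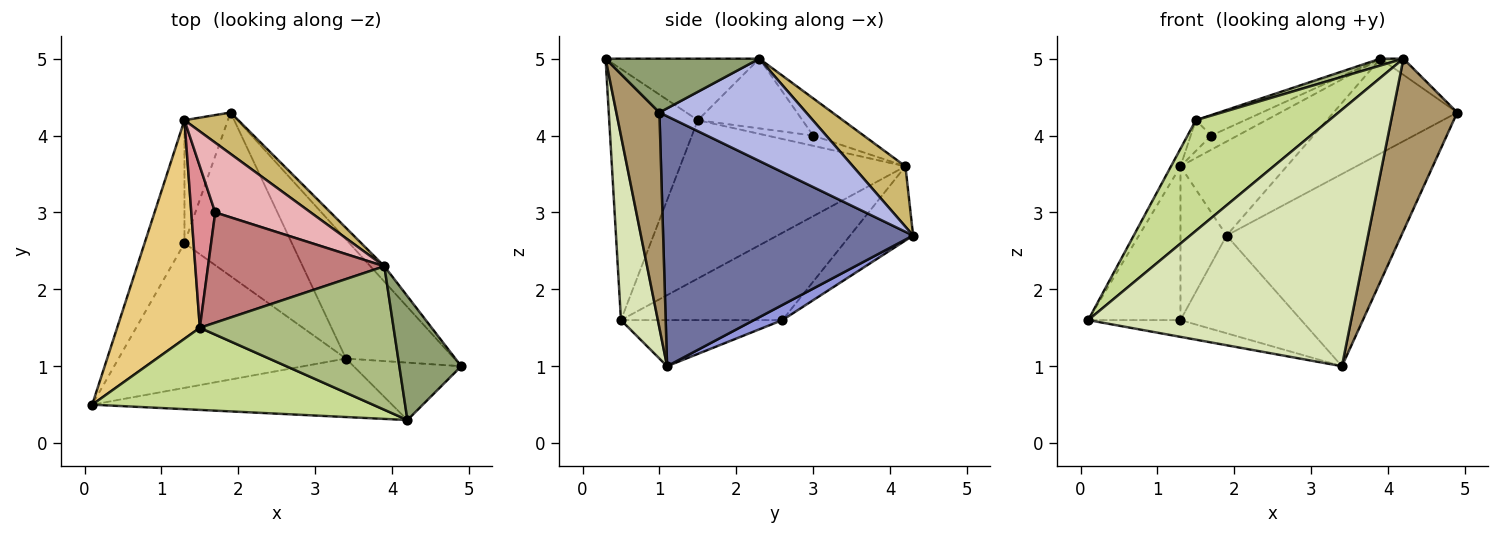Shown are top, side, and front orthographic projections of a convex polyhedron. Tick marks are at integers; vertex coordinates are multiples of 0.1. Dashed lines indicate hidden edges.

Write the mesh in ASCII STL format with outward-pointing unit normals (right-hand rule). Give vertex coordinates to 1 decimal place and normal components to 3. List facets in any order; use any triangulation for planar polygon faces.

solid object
 facet normal 0.772 0.540 -0.335
  outer loop
   vertex 3.4 1.1 1.0
   vertex 1.9 4.3 2.7
   vertex 4.9 1.0 4.3
  endloop
 endfacet
 facet normal -0.198 0.113 -0.974
  outer loop
   vertex 1.3 2.6 1.6
   vertex 3.4 1.1 1.0
   vertex 0.1 0.5 1.6
  endloop
 endfacet
 facet normal 0.120 0.509 -0.852
  outer loop
   vertex 1.3 2.6 1.6
   vertex 1.9 4.3 2.7
   vertex 3.4 1.1 1.0
  endloop
 endfacet
 facet normal 0.760 0.641 -0.104
  outer loop
   vertex 3.9 2.3 5.0
   vertex 4.9 1.0 4.3
   vertex 1.9 4.3 2.7
  endloop
 endfacet
 facet normal 0.653 0.098 0.751
  outer loop
   vertex 4.2 0.3 5.0
   vertex 4.9 1.0 4.3
   vertex 3.9 2.3 5.0
  endloop
 endfacet
 facet normal -0.302 -0.045 0.952
  outer loop
   vertex 4.2 0.3 5.0
   vertex 3.9 2.3 5.0
   vertex 1.5 1.5 4.2
  endloop
 endfacet
 facet normal -0.471 -0.708 0.526
  outer loop
   vertex 4.2 0.3 5.0
   vertex 1.5 1.5 4.2
   vertex 0.1 0.5 1.6
  endloop
 endfacet
 facet normal 0.136 -0.966 -0.220
  outer loop
   vertex 4.2 0.3 5.0
   vertex 0.1 0.5 1.6
   vertex 3.4 1.1 1.0
  endloop
 endfacet
 facet normal 0.535 -0.802 -0.267
  outer loop
   vertex 4.2 0.3 5.0
   vertex 3.4 1.1 1.0
   vertex 4.9 1.0 4.3
  endloop
 endfacet
 facet normal 0.412 0.834 0.367
  outer loop
   vertex 1.3 4.2 3.6
   vertex 3.9 2.3 5.0
   vertex 1.9 4.3 2.7
  endloop
 endfacet
 facet normal -0.886 0.037 0.463
  outer loop
   vertex 1.3 4.2 3.6
   vertex 0.1 0.5 1.6
   vertex 1.5 1.5 4.2
  endloop
 endfacet
 facet normal -0.807 0.461 -0.369
  outer loop
   vertex 1.3 4.2 3.6
   vertex 1.3 2.6 1.6
   vertex 0.1 0.5 1.6
  endloop
 endfacet
 facet normal -0.730 0.534 -0.427
  outer loop
   vertex 1.3 4.2 3.6
   vertex 1.9 4.3 2.7
   vertex 1.3 2.6 1.6
  endloop
 endfacet
 facet normal -0.362 0.170 0.916
  outer loop
   vertex 1.7 3.0 4.0
   vertex 1.5 1.5 4.2
   vertex 3.9 2.3 5.0
  endloop
 endfacet
 facet normal -0.388 0.172 0.905
  outer loop
   vertex 1.7 3.0 4.0
   vertex 1.3 4.2 3.6
   vertex 1.5 1.5 4.2
  endloop
 endfacet
 facet normal -0.357 0.186 0.915
  outer loop
   vertex 1.7 3.0 4.0
   vertex 3.9 2.3 5.0
   vertex 1.3 4.2 3.6
  endloop
 endfacet
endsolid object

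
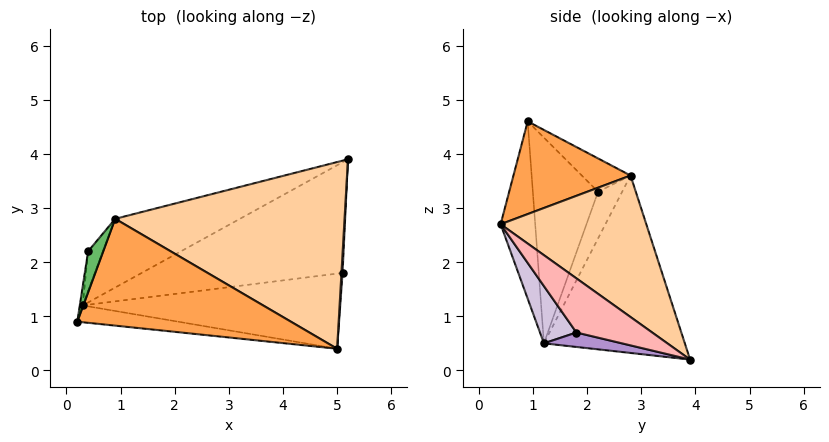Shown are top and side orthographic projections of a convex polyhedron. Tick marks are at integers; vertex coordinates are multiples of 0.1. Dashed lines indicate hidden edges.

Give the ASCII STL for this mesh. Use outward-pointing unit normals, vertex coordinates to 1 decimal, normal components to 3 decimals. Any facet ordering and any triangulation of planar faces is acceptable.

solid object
 facet normal -0.133 -0.988 -0.076
  outer loop
   vertex 0.3 1.2 0.5
   vertex 5.0 0.4 2.7
   vertex 0.2 0.9 4.6
  endloop
 endfacet
 facet normal -0.990 0.138 -0.014
  outer loop
   vertex 0.4 2.2 3.3
   vertex 0.3 1.2 0.5
   vertex 0.2 0.9 4.6
  endloop
 endfacet
 facet normal 0.377 0.319 0.870
  outer loop
   vertex 0.9 2.8 3.6
   vertex 0.2 0.9 4.6
   vertex 5.0 0.4 2.7
  endloop
 endfacet
 facet normal 0.455 0.500 0.737
  outer loop
   vertex 0.9 2.8 3.6
   vertex 5.0 0.4 2.7
   vertex 5.2 3.9 0.2
  endloop
 endfacet
 facet normal -0.797 0.484 0.361
  outer loop
   vertex 0.9 2.8 3.6
   vertex 0.4 2.2 3.3
   vertex 0.2 0.9 4.6
  endloop
 endfacet
 facet normal -0.471 0.818 -0.331
  outer loop
   vertex 0.9 2.8 3.6
   vertex 5.2 3.9 0.2
   vertex 0.3 1.2 0.5
  endloop
 endfacet
 facet normal -0.692 0.687 -0.221
  outer loop
   vertex 0.9 2.8 3.6
   vertex 0.3 1.2 0.5
   vertex 0.4 2.2 3.3
  endloop
 endfacet
 facet normal 0.999 -0.043 0.020
  outer loop
   vertex 5.1 1.8 0.7
   vertex 5.2 3.9 0.2
   vertex 5.0 0.4 2.7
  endloop
 endfacet
 facet normal 0.070 -0.234 -0.970
  outer loop
   vertex 5.1 1.8 0.7
   vertex 0.3 1.2 0.5
   vertex 5.2 3.9 0.2
  endloop
 endfacet
 facet normal 0.125 -0.816 -0.565
  outer loop
   vertex 5.1 1.8 0.7
   vertex 5.0 0.4 2.7
   vertex 0.3 1.2 0.5
  endloop
 endfacet
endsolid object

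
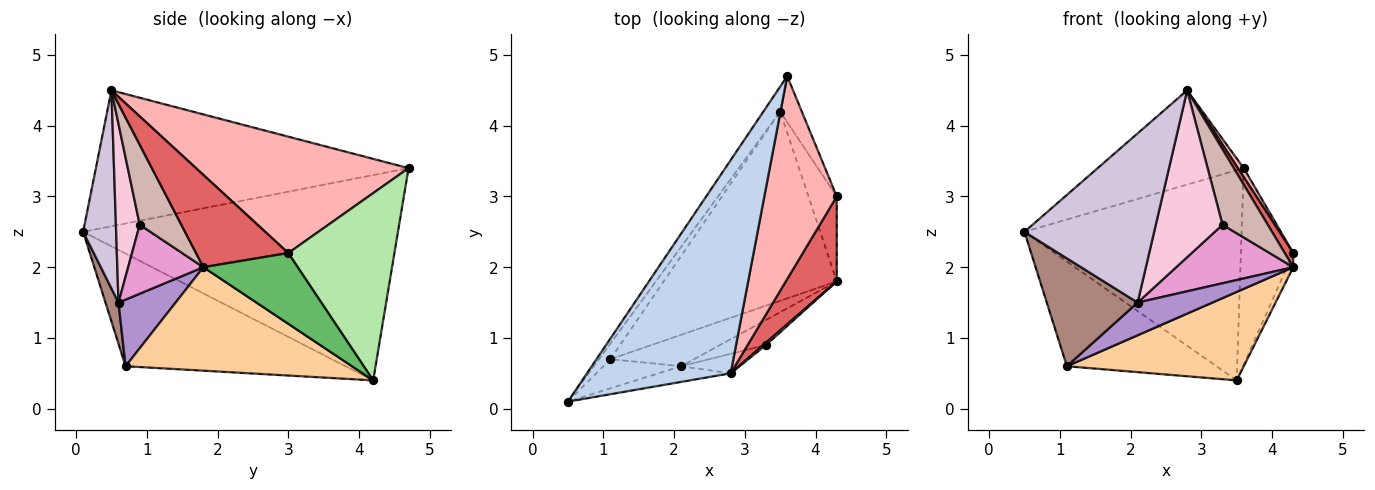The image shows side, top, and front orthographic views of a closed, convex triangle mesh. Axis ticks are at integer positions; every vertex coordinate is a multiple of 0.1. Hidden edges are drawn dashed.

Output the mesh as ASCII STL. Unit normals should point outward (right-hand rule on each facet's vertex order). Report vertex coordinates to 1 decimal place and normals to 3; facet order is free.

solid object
 facet normal -0.821 0.567 -0.067
  outer loop
   vertex 3.5 4.2 0.4
   vertex 0.5 0.1 2.5
   vertex 3.6 4.7 3.4
  endloop
 endfacet
 facet normal -0.654 0.306 0.691
  outer loop
   vertex 2.8 0.5 4.5
   vertex 3.6 4.7 3.4
   vertex 0.5 0.1 2.5
  endloop
 endfacet
 facet normal -0.824 0.560 -0.083
  outer loop
   vertex 1.1 0.7 0.6
   vertex 0.5 0.1 2.5
   vertex 3.5 4.2 0.4
  endloop
 endfacet
 facet normal 0.476 -0.372 -0.797
  outer loop
   vertex 1.1 0.7 0.6
   vertex 3.5 4.2 0.4
   vertex 4.3 1.8 2.0
  endloop
 endfacet
 facet normal 0.927 0.062 -0.371
  outer loop
   vertex 4.3 3.0 2.2
   vertex 4.3 1.8 2.0
   vertex 3.5 4.2 0.4
  endloop
 endfacet
 facet normal 0.892 0.440 -0.103
  outer loop
   vertex 4.3 3.0 2.2
   vertex 3.5 4.2 0.4
   vertex 3.6 4.7 3.4
  endloop
 endfacet
 facet normal 0.873 -0.080 0.482
  outer loop
   vertex 4.3 3.0 2.2
   vertex 2.8 0.5 4.5
   vertex 4.3 1.8 2.0
  endloop
 endfacet
 facet normal 0.849 -0.023 0.528
  outer loop
   vertex 4.3 3.0 2.2
   vertex 3.6 4.7 3.4
   vertex 2.8 0.5 4.5
  endloop
 endfacet
 facet normal 0.483 -0.632 -0.606
  outer loop
   vertex 2.1 0.6 1.5
   vertex 1.1 0.7 0.6
   vertex 4.3 1.8 2.0
  endloop
 endfacet
 facet normal 0.246 -0.965 -0.090
  outer loop
   vertex 2.1 0.6 1.5
   vertex 2.8 0.5 4.5
   vertex 0.5 0.1 2.5
  endloop
 endfacet
 facet normal 0.137 -0.956 -0.259
  outer loop
   vertex 2.1 0.6 1.5
   vertex 0.5 0.1 2.5
   vertex 1.1 0.7 0.6
  endloop
 endfacet
 facet normal 0.676 -0.736 0.023
  outer loop
   vertex 3.3 0.9 2.6
   vertex 4.3 1.8 2.0
   vertex 2.8 0.5 4.5
  endloop
 endfacet
 facet normal 0.509 -0.791 -0.339
  outer loop
   vertex 3.3 0.9 2.6
   vertex 2.1 0.6 1.5
   vertex 4.3 1.8 2.0
  endloop
 endfacet
 facet normal 0.334 -0.936 -0.109
  outer loop
   vertex 3.3 0.9 2.6
   vertex 2.8 0.5 4.5
   vertex 2.1 0.6 1.5
  endloop
 endfacet
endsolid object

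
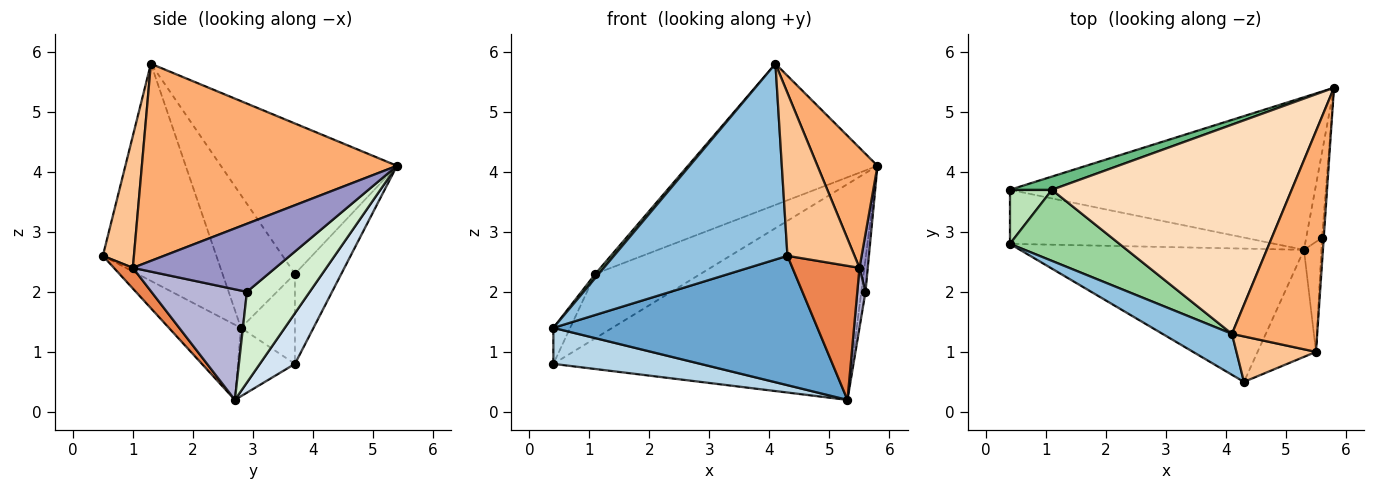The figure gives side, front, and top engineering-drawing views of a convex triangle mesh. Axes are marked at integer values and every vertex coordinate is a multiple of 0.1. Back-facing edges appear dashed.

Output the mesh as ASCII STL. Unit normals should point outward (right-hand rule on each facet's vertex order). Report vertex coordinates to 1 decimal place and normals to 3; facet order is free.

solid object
 facet normal -0.187 -0.684 -0.705
  outer loop
   vertex 5.3 2.7 0.2
   vertex 4.3 0.5 2.6
   vertex 0.4 2.8 1.4
  endloop
 endfacet
 facet normal -0.539 -0.824 0.172
  outer loop
   vertex 4.1 1.3 5.8
   vertex 0.4 2.8 1.4
   vertex 4.3 0.5 2.6
  endloop
 endfacet
 facet normal -0.210 -0.542 -0.813
  outer loop
   vertex 0.4 3.7 0.8
   vertex 5.3 2.7 0.2
   vertex 0.4 2.8 1.4
  endloop
 endfacet
 facet normal 0.095 0.813 -0.575
  outer loop
   vertex 0.4 3.7 0.8
   vertex 5.8 5.4 4.1
   vertex 5.3 2.7 0.2
  endloop
 endfacet
 facet normal 0.216 -0.763 -0.609
  outer loop
   vertex 5.5 1.0 2.4
   vertex 4.3 0.5 2.6
   vertex 5.3 2.7 0.2
  endloop
 endfacet
 facet normal 0.897 -0.211 0.388
  outer loop
   vertex 5.5 1.0 2.4
   vertex 5.8 5.4 4.1
   vertex 4.1 1.3 5.8
  endloop
 endfacet
 facet normal 0.407 -0.880 0.245
  outer loop
   vertex 5.5 1.0 2.4
   vertex 4.1 1.3 5.8
   vertex 4.3 0.5 2.6
  endloop
 endfacet
 facet normal -0.461 0.496 0.736
  outer loop
   vertex 1.1 3.7 2.3
   vertex 4.1 1.3 5.8
   vertex 5.8 5.4 4.1
  endloop
 endfacet
 facet normal -0.396 0.899 0.185
  outer loop
   vertex 1.1 3.7 2.3
   vertex 5.8 5.4 4.1
   vertex 0.4 3.7 0.8
  endloop
 endfacet
 facet normal -0.771 -0.036 0.636
  outer loop
   vertex 1.1 3.7 2.3
   vertex 0.4 2.8 1.4
   vertex 4.1 1.3 5.8
  endloop
 endfacet
 facet normal -0.872 0.271 0.407
  outer loop
   vertex 1.1 3.7 2.3
   vertex 0.4 3.7 0.8
   vertex 0.4 2.8 1.4
  endloop
 endfacet
 facet normal 0.983 0.065 -0.171
  outer loop
   vertex 5.6 2.9 2.0
   vertex 5.3 2.7 0.2
   vertex 5.8 5.4 4.1
  endloop
 endfacet
 facet normal 0.998 -0.058 -0.026
  outer loop
   vertex 5.6 2.9 2.0
   vertex 5.8 5.4 4.1
   vertex 5.5 1.0 2.4
  endloop
 endfacet
 facet normal 0.984 -0.084 -0.155
  outer loop
   vertex 5.6 2.9 2.0
   vertex 5.5 1.0 2.4
   vertex 5.3 2.7 0.2
  endloop
 endfacet
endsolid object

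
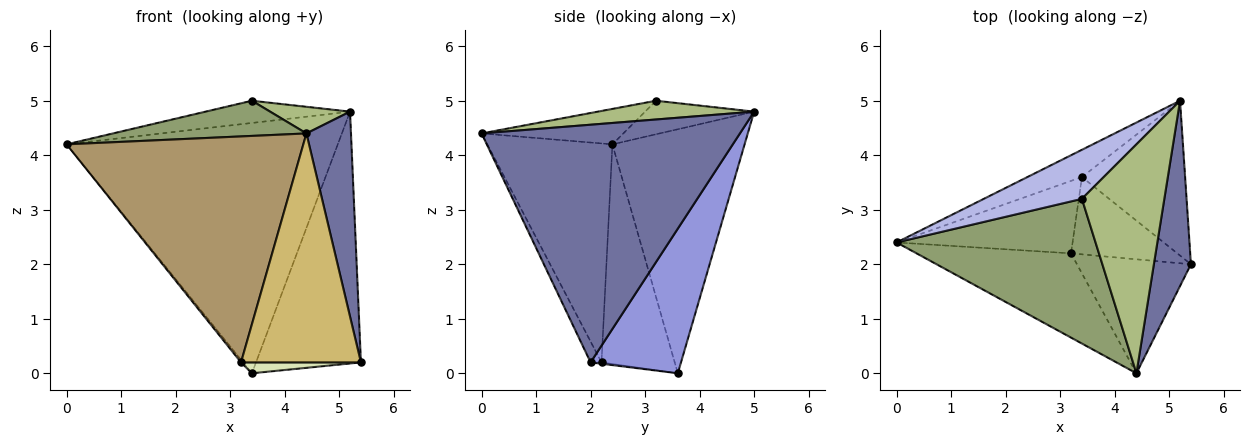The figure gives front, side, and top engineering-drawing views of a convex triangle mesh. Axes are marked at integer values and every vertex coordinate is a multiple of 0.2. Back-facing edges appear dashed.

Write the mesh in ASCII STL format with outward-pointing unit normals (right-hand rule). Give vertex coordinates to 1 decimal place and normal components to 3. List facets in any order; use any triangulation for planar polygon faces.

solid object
 facet normal 0.974 -0.168 0.152
  outer loop
   vertex 4.4 0.0 4.4
   vertex 5.4 2.0 0.2
   vertex 5.2 5.0 4.8
  endloop
 endfacet
 facet normal -0.436 0.895 -0.097
  outer loop
   vertex 3.4 3.6 0.0
   vertex 0.0 2.4 4.2
   vertex 5.2 5.0 4.8
  endloop
 endfacet
 facet normal 0.592 0.687 -0.422
  outer loop
   vertex 3.4 3.6 0.0
   vertex 5.2 5.0 4.8
   vertex 5.4 2.0 0.2
  endloop
 endfacet
 facet normal -0.297 0.394 0.870
  outer loop
   vertex 3.4 3.2 5.0
   vertex 5.2 5.0 4.8
   vertex 0.0 2.4 4.2
  endloop
 endfacet
 facet normal -0.171 -0.233 0.957
  outer loop
   vertex 3.4 3.2 5.0
   vertex 0.0 2.4 4.2
   vertex 4.4 0.0 4.4
  endloop
 endfacet
 facet normal 0.220 -0.113 0.969
  outer loop
   vertex 3.4 3.2 5.0
   vertex 4.4 0.0 4.4
   vertex 5.2 5.0 4.8
  endloop
 endfacet
 facet normal -0.780 0.022 -0.625
  outer loop
   vertex 3.2 2.2 0.2
   vertex 0.0 2.4 4.2
   vertex 3.4 3.6 0.0
  endloop
 endfacet
 facet normal -0.013 -0.140 -0.990
  outer loop
   vertex 3.2 2.2 0.2
   vertex 3.4 3.6 0.0
   vertex 5.4 2.0 0.2
  endloop
 endfacet
 facet normal -0.444 -0.840 -0.313
  outer loop
   vertex 3.2 2.2 0.2
   vertex 4.4 0.0 4.4
   vertex 0.0 2.4 4.2
  endloop
 endfacet
 facet normal -0.081 -0.892 -0.444
  outer loop
   vertex 3.2 2.2 0.2
   vertex 5.4 2.0 0.2
   vertex 4.4 0.0 4.4
  endloop
 endfacet
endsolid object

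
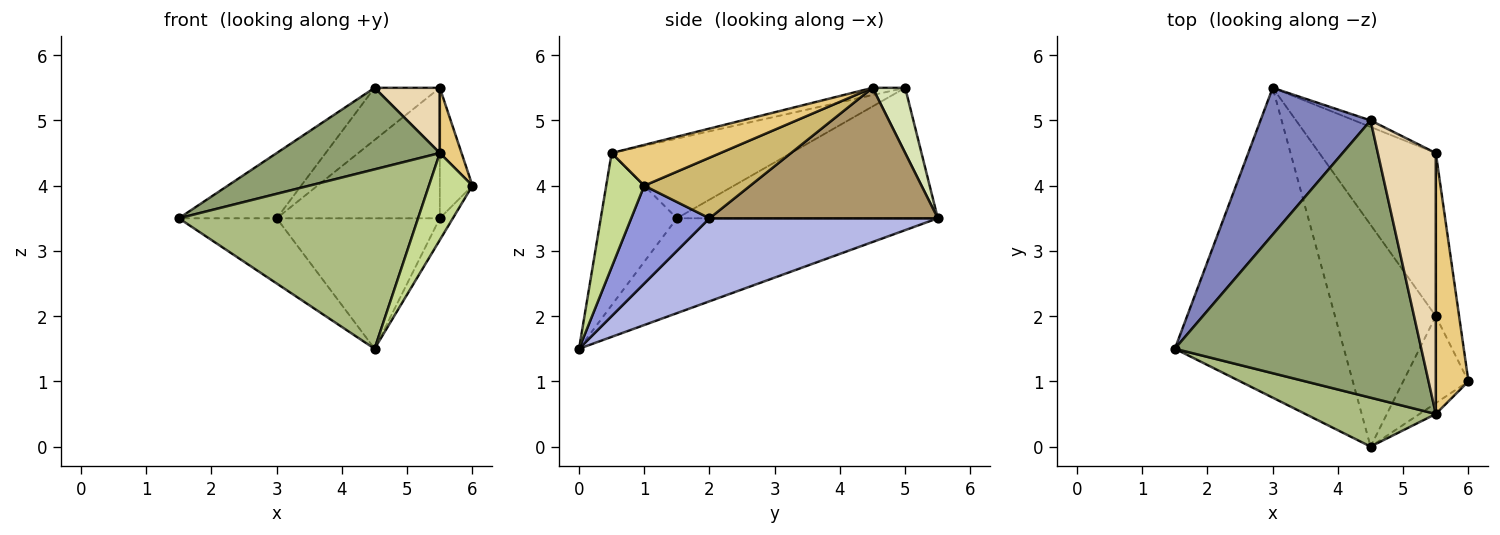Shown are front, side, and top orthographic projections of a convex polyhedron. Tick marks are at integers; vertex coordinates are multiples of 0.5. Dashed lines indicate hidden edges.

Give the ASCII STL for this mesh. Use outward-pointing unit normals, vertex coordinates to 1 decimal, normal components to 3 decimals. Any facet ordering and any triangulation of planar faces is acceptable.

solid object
 facet normal -0.481 0.181 -0.858
  outer loop
   vertex 4.5 0.0 1.5
   vertex 1.5 1.5 3.5
   vertex 3.0 5.5 3.5
  endloop
 endfacet
 facet normal -0.735 0.276 0.620
  outer loop
   vertex 4.5 5.0 5.5
   vertex 3.0 5.5 3.5
   vertex 1.5 1.5 3.5
  endloop
 endfacet
 facet normal 0.824 0.137 -0.549
  outer loop
   vertex 5.5 2.0 3.5
   vertex 6.0 1.0 4.0
   vertex 4.5 0.0 1.5
  endloop
 endfacet
 facet normal 0.579 0.413 -0.703
  outer loop
   vertex 5.5 2.0 3.5
   vertex 4.5 0.0 1.5
   vertex 3.0 5.5 3.5
  endloop
 endfacet
 facet normal -0.296 -0.269 0.916
  outer loop
   vertex 5.5 0.5 4.5
   vertex 4.5 5.0 5.5
   vertex 1.5 1.5 3.5
  endloop
 endfacet
 facet normal -0.293 -0.922 0.252
  outer loop
   vertex 5.5 0.5 4.5
   vertex 1.5 1.5 3.5
   vertex 4.5 0.0 1.5
  endloop
 endfacet
 facet normal 0.656 -0.749 -0.094
  outer loop
   vertex 5.5 0.5 4.5
   vertex 4.5 0.0 1.5
   vertex 6.0 1.0 4.0
  endloop
 endfacet
 facet normal 0.444 0.889 -0.111
  outer loop
   vertex 5.5 4.5 5.5
   vertex 3.0 5.5 3.5
   vertex 4.5 5.0 5.5
  endloop
 endfacet
 facet normal 0.658 0.470 -0.588
  outer loop
   vertex 5.5 4.5 5.5
   vertex 5.5 2.0 3.5
   vertex 3.0 5.5 3.5
  endloop
 endfacet
 facet normal 0.897 0.276 -0.345
  outer loop
   vertex 5.5 4.5 5.5
   vertex 6.0 1.0 4.0
   vertex 5.5 2.0 3.5
  endloop
 endfacet
 facet normal 0.772 -0.154 0.617
  outer loop
   vertex 5.5 4.5 5.5
   vertex 5.5 0.5 4.5
   vertex 6.0 1.0 4.0
  endloop
 endfacet
 facet normal -0.120 -0.241 0.963
  outer loop
   vertex 5.5 4.5 5.5
   vertex 4.5 5.0 5.5
   vertex 5.5 0.5 4.5
  endloop
 endfacet
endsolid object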